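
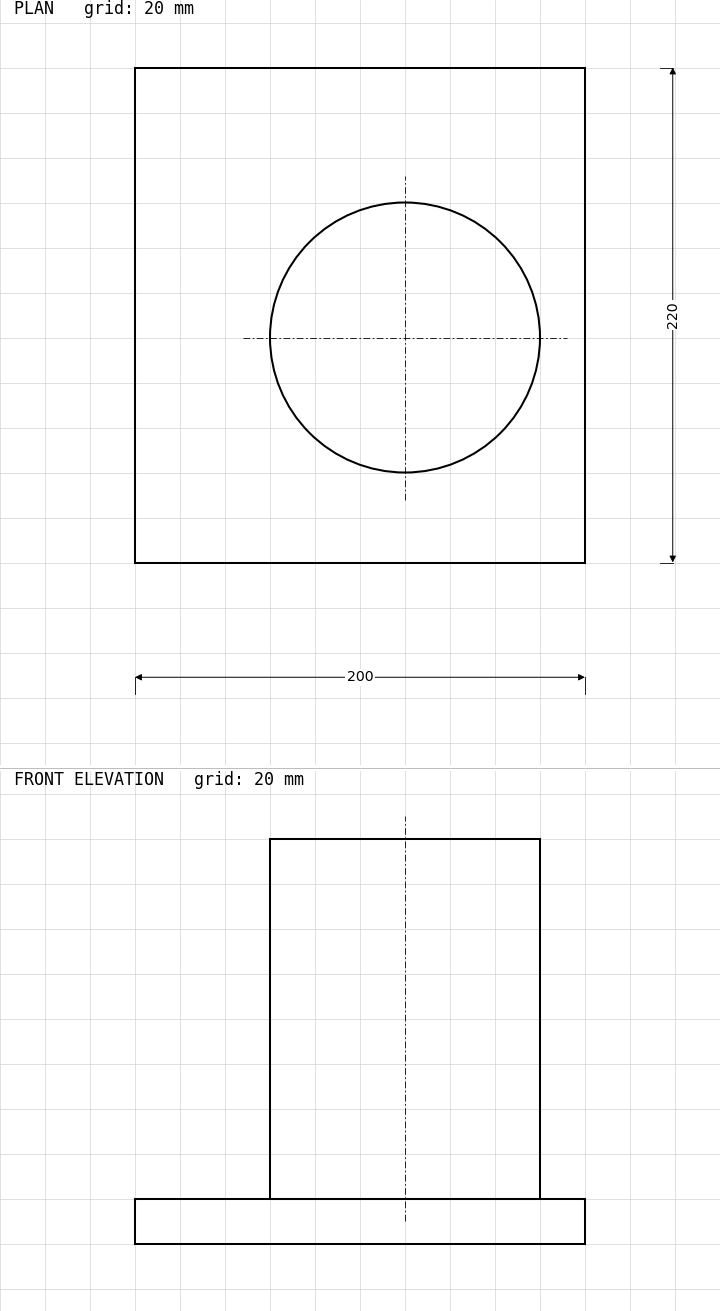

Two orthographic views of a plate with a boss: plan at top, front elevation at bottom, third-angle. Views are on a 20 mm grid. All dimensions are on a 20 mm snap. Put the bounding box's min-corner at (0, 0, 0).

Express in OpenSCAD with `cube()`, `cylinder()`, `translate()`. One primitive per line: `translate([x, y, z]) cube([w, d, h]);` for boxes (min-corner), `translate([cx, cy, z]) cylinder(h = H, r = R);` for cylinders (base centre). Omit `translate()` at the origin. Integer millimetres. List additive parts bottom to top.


cube([200, 220, 20]);
translate([120, 100, 20]) cylinder(h = 160, r = 60);


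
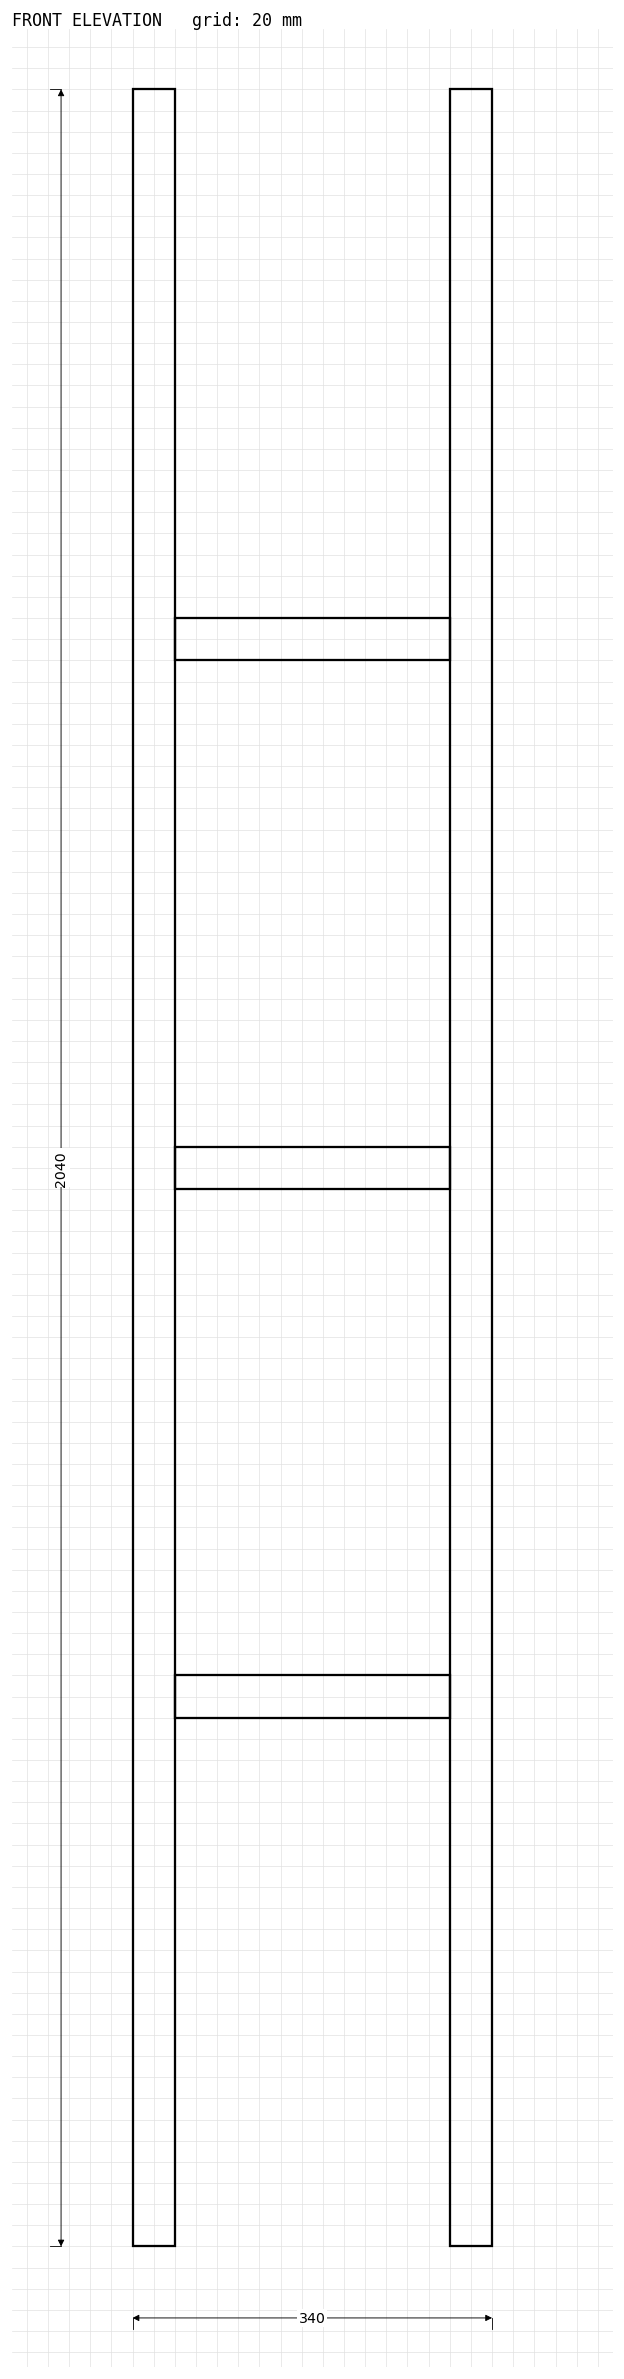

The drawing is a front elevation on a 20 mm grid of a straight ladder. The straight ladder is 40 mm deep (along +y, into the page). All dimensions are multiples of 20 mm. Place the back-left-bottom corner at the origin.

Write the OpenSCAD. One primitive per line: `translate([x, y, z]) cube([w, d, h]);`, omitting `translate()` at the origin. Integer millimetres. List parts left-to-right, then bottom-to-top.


cube([40, 40, 2040]);
translate([40, 0, 500]) cube([260, 40, 40]);
translate([40, 0, 1000]) cube([260, 40, 40]);
translate([40, 0, 1500]) cube([260, 40, 40]);
translate([300, 0, 0]) cube([40, 40, 2040]);


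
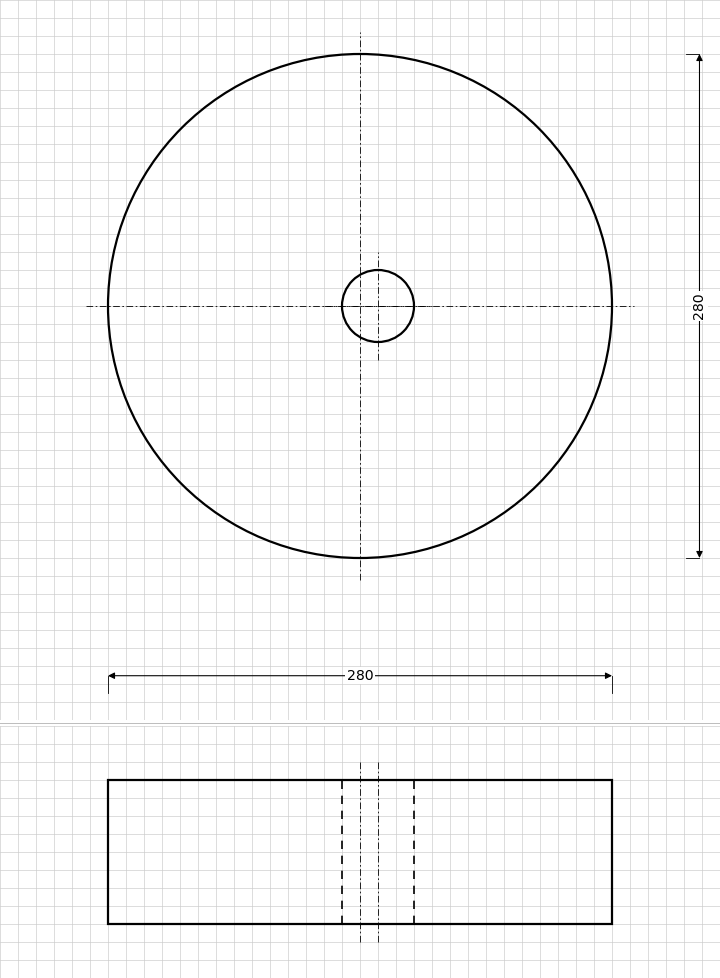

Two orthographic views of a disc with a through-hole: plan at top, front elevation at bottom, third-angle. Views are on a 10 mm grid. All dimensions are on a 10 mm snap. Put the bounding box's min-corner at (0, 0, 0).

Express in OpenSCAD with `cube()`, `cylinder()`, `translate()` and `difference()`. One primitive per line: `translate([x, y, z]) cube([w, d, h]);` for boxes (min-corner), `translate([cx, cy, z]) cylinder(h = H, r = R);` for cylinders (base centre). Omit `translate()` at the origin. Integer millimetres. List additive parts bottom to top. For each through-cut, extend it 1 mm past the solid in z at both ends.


difference() {
  translate([140, 140, 0]) cylinder(h = 80, r = 140);
  translate([150, 140, -1]) cylinder(h = 82, r = 20);
}


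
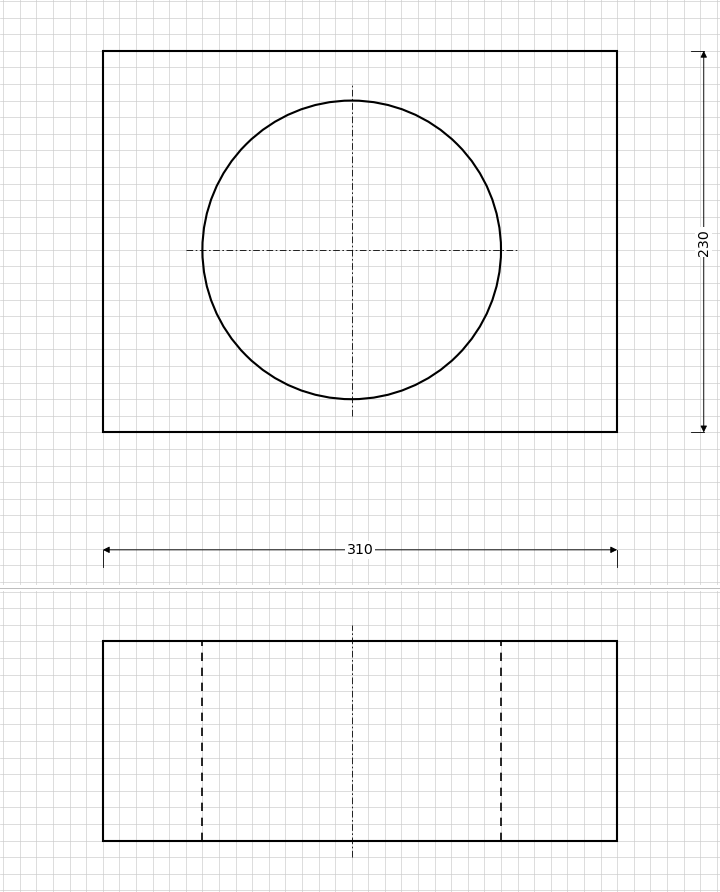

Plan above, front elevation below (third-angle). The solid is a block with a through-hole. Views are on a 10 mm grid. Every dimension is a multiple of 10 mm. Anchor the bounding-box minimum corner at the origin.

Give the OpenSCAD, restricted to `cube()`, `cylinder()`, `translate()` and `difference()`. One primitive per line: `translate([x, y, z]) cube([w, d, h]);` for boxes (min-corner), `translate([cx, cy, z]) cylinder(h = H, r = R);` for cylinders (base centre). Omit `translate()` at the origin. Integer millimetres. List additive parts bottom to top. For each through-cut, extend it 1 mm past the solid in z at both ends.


difference() {
  cube([310, 230, 120]);
  translate([150, 110, -1]) cylinder(h = 122, r = 90);
}


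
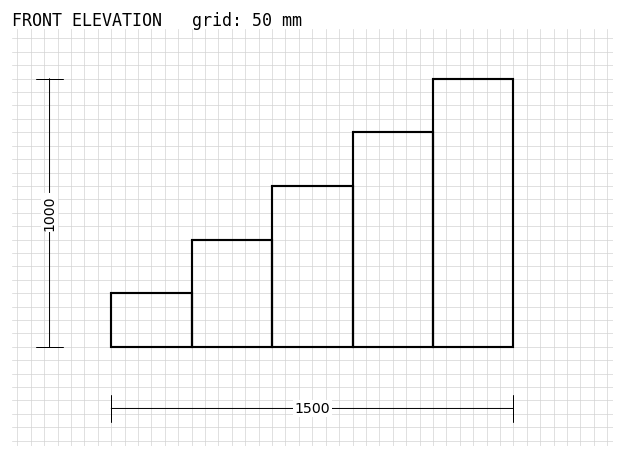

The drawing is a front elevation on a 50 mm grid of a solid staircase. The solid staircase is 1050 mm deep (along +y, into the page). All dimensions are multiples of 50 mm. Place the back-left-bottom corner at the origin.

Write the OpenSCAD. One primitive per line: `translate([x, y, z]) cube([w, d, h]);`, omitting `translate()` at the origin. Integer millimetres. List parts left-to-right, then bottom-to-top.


cube([300, 1050, 200]);
translate([300, 0, 0]) cube([300, 1050, 400]);
translate([600, 0, 0]) cube([300, 1050, 600]);
translate([900, 0, 0]) cube([300, 1050, 800]);
translate([1200, 0, 0]) cube([300, 1050, 1000]);


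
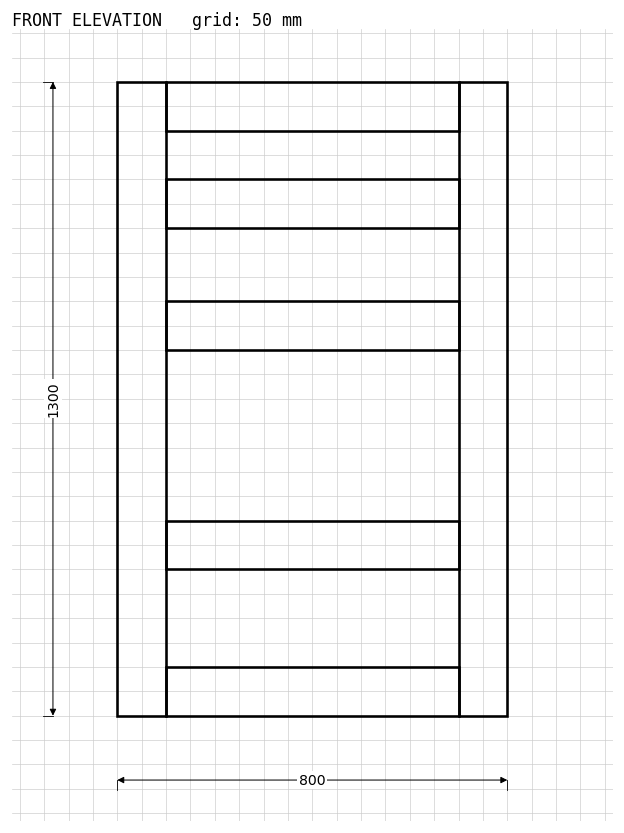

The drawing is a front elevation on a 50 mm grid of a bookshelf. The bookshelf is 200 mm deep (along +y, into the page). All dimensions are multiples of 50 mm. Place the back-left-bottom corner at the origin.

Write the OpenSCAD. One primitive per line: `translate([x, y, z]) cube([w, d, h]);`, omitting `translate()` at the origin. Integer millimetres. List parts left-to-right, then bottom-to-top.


cube([100, 200, 1300]);
translate([100, 0, 0]) cube([600, 200, 100]);
translate([100, 0, 300]) cube([600, 200, 100]);
translate([100, 0, 750]) cube([600, 200, 100]);
translate([100, 0, 1000]) cube([600, 200, 100]);
translate([100, 0, 1200]) cube([600, 200, 100]);
translate([700, 0, 0]) cube([100, 200, 1300]);


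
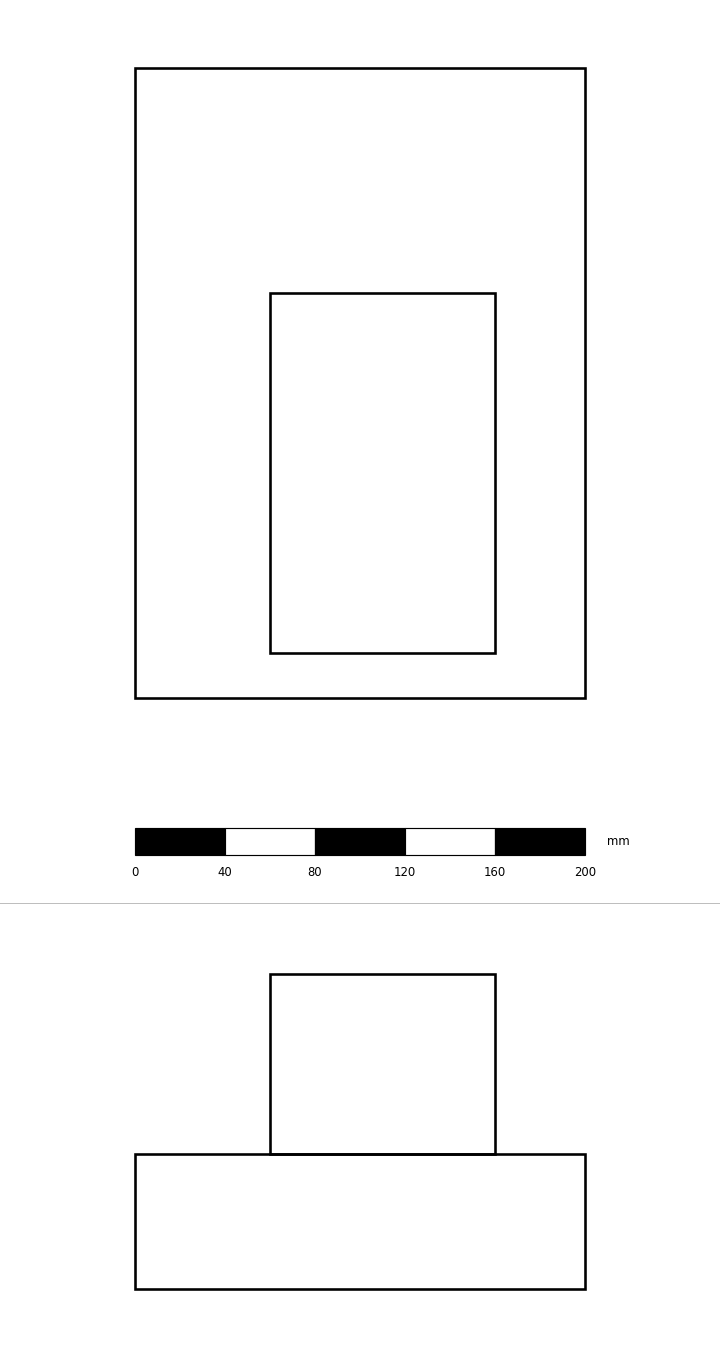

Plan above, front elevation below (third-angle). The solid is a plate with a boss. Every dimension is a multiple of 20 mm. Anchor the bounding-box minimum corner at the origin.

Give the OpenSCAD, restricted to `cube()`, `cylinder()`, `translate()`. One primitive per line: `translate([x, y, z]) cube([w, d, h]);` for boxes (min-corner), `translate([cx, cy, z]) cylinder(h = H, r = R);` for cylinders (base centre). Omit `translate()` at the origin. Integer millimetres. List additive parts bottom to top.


cube([200, 280, 60]);
translate([60, 20, 60]) cube([100, 160, 80]);


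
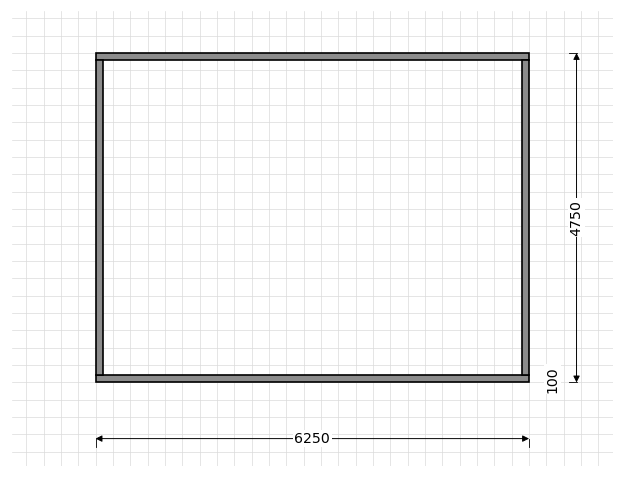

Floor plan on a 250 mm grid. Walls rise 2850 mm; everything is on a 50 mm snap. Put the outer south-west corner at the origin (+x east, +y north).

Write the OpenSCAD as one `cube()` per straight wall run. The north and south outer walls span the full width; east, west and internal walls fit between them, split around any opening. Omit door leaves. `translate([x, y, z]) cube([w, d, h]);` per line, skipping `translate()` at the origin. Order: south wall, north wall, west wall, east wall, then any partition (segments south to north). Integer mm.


cube([6250, 100, 2850]);
translate([0, 4650, 0]) cube([6250, 100, 2850]);
translate([0, 100, 0]) cube([100, 4550, 2850]);
translate([6150, 100, 0]) cube([100, 4550, 2850]);


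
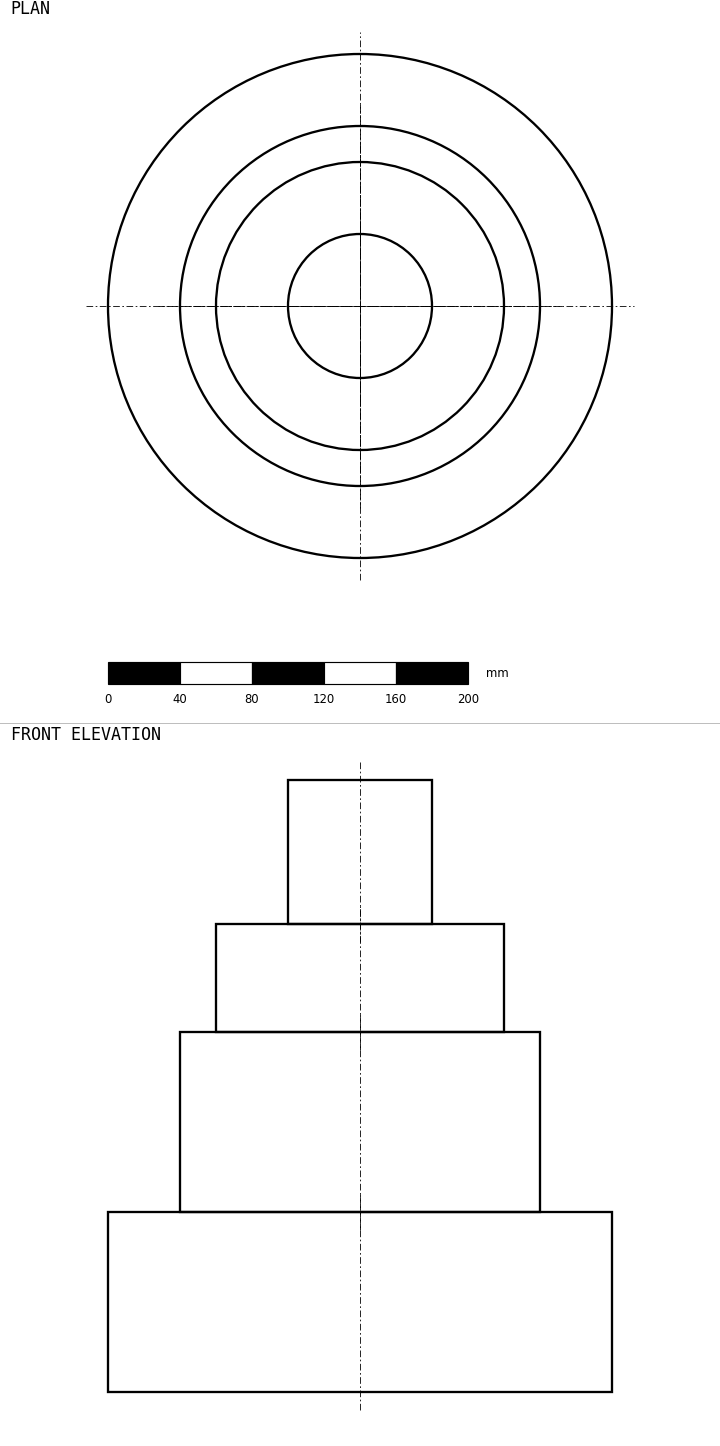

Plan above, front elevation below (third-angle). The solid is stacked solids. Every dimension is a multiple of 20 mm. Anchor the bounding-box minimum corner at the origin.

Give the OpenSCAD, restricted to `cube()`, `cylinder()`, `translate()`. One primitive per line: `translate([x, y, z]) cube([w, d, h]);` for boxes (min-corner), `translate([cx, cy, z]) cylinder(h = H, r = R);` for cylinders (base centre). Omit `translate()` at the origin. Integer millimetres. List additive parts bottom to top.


translate([140, 140, 0]) cylinder(h = 100, r = 140);
translate([140, 140, 100]) cylinder(h = 100, r = 100);
translate([140, 140, 200]) cylinder(h = 60, r = 80);
translate([140, 140, 260]) cylinder(h = 80, r = 40);


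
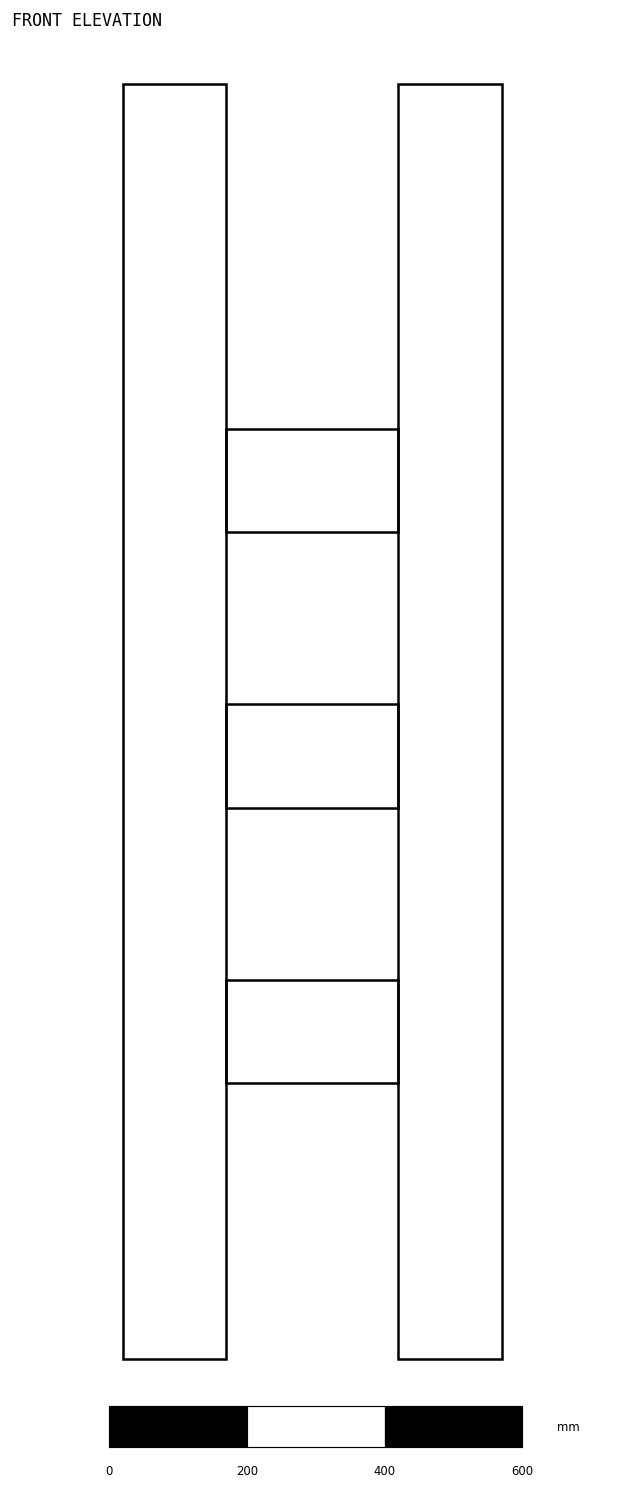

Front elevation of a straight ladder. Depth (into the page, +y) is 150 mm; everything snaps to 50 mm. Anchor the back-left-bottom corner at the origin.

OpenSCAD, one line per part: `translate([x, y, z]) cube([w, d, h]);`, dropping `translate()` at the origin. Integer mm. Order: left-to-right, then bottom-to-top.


cube([150, 150, 1850]);
translate([150, 0, 400]) cube([250, 150, 150]);
translate([150, 0, 800]) cube([250, 150, 150]);
translate([150, 0, 1200]) cube([250, 150, 150]);
translate([400, 0, 0]) cube([150, 150, 1850]);


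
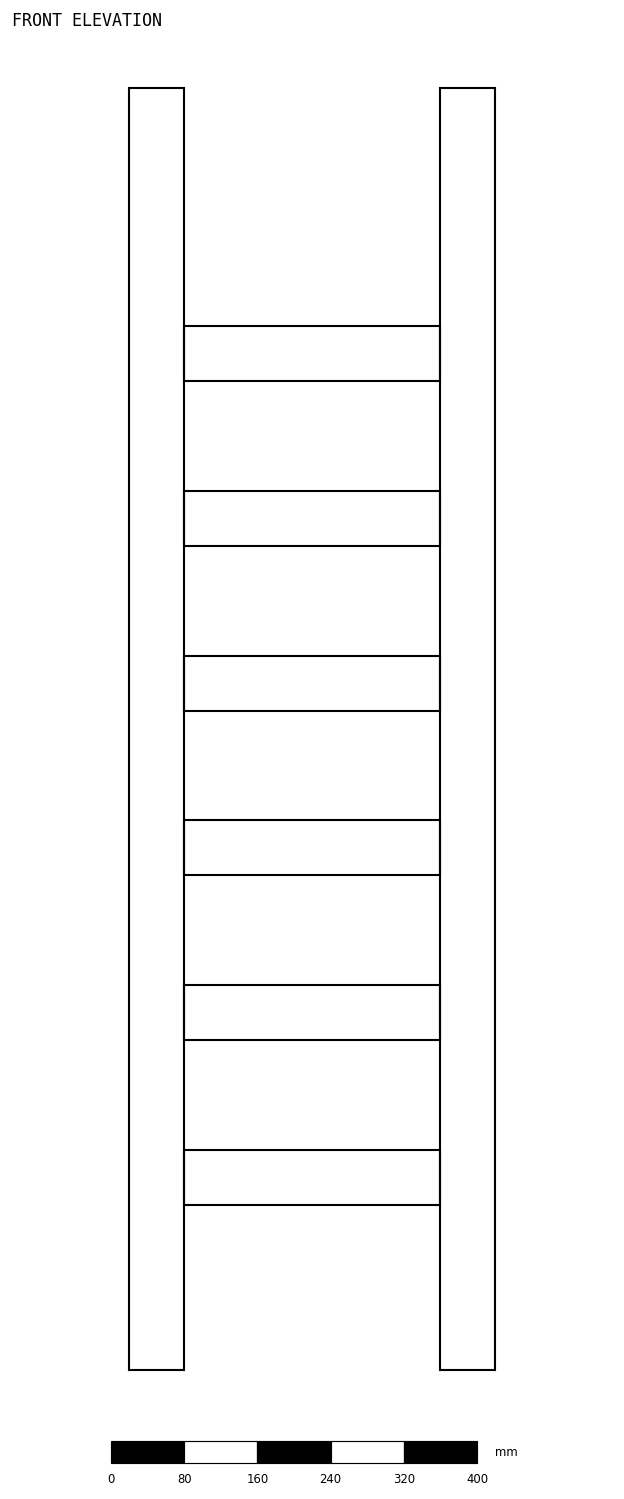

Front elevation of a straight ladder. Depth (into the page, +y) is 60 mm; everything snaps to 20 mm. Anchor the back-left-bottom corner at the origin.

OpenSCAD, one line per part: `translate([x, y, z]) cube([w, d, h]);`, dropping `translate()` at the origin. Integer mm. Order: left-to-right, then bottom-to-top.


cube([60, 60, 1400]);
translate([60, 0, 180]) cube([280, 60, 60]);
translate([60, 0, 360]) cube([280, 60, 60]);
translate([60, 0, 540]) cube([280, 60, 60]);
translate([60, 0, 720]) cube([280, 60, 60]);
translate([60, 0, 900]) cube([280, 60, 60]);
translate([60, 0, 1080]) cube([280, 60, 60]);
translate([340, 0, 0]) cube([60, 60, 1400]);


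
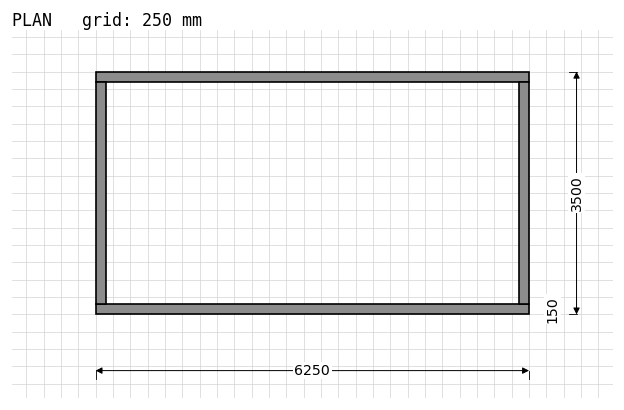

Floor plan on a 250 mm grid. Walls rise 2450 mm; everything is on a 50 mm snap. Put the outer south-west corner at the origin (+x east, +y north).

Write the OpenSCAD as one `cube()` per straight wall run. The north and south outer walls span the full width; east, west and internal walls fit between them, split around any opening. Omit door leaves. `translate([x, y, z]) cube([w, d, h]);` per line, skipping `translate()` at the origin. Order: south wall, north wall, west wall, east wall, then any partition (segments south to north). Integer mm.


cube([6250, 150, 2450]);
translate([0, 3350, 0]) cube([6250, 150, 2450]);
translate([0, 150, 0]) cube([150, 3200, 2450]);
translate([6100, 150, 0]) cube([150, 3200, 2450]);


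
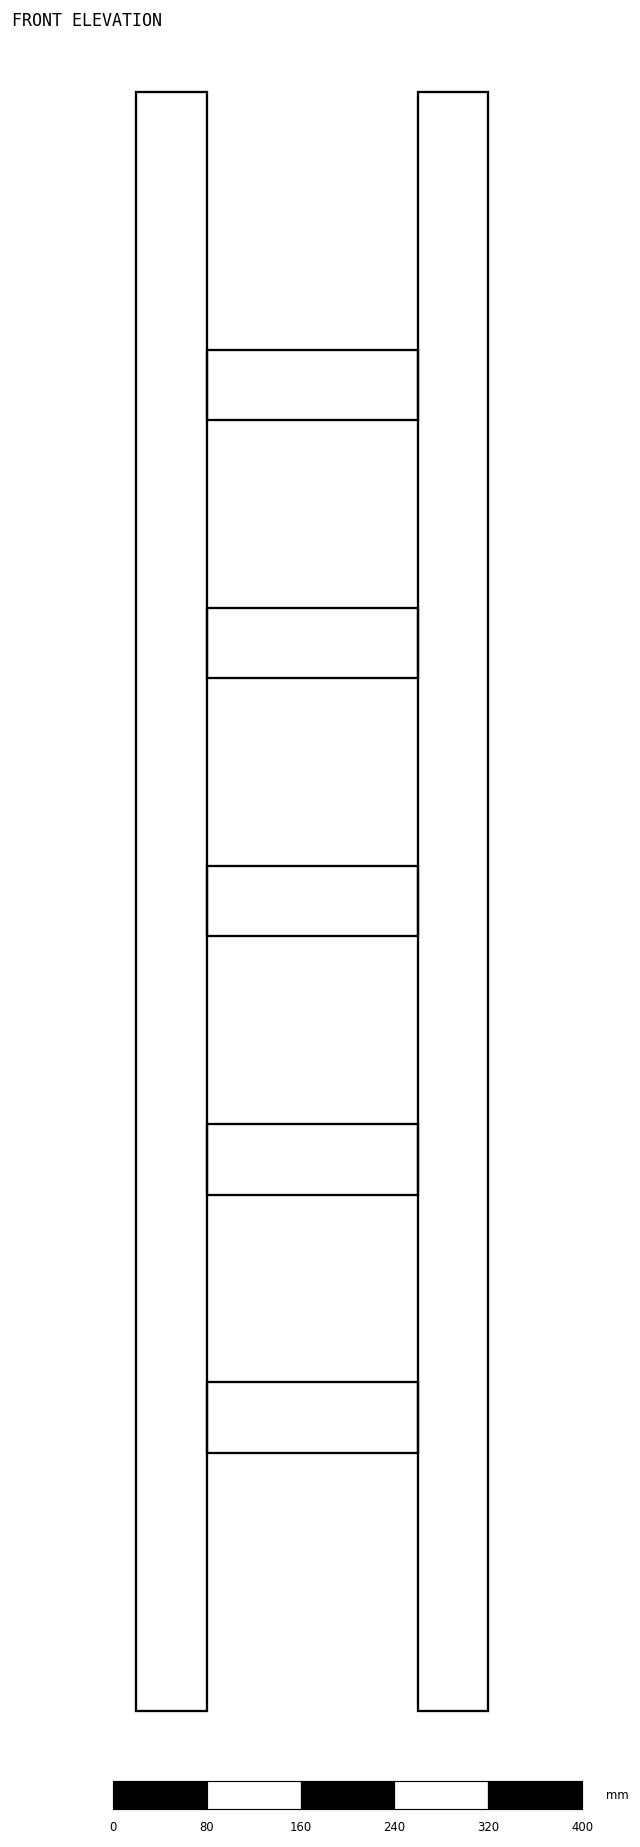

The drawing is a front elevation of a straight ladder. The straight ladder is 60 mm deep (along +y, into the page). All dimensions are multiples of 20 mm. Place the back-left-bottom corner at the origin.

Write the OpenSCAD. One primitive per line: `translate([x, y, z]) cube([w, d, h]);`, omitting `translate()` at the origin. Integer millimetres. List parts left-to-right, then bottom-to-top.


cube([60, 60, 1380]);
translate([60, 0, 220]) cube([180, 60, 60]);
translate([60, 0, 440]) cube([180, 60, 60]);
translate([60, 0, 660]) cube([180, 60, 60]);
translate([60, 0, 880]) cube([180, 60, 60]);
translate([60, 0, 1100]) cube([180, 60, 60]);
translate([240, 0, 0]) cube([60, 60, 1380]);


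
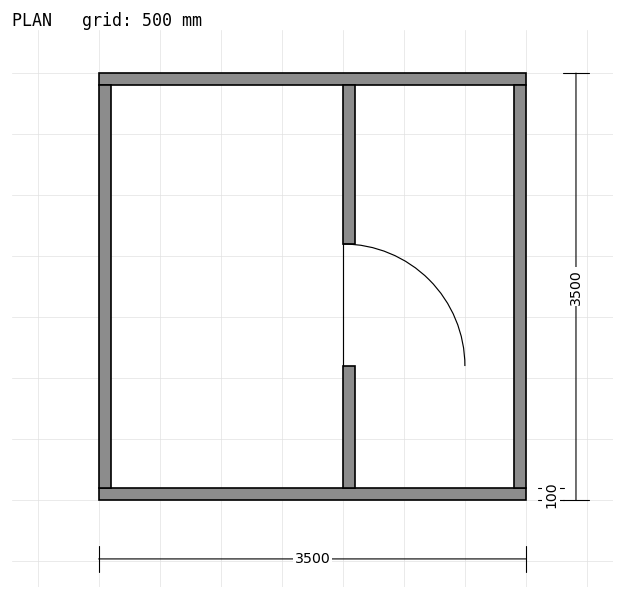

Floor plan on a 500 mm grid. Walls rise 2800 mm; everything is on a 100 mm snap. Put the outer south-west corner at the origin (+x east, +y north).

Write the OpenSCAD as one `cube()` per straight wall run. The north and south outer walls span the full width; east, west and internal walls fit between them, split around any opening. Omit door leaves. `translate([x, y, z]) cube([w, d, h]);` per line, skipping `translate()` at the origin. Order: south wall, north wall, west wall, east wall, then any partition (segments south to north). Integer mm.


cube([3500, 100, 2800]);
translate([0, 3400, 0]) cube([3500, 100, 2800]);
translate([0, 100, 0]) cube([100, 3300, 2800]);
translate([3400, 100, 0]) cube([100, 3300, 2800]);
translate([2000, 100, 0]) cube([100, 1000, 2800]);
translate([2000, 2100, 0]) cube([100, 1300, 2800]);


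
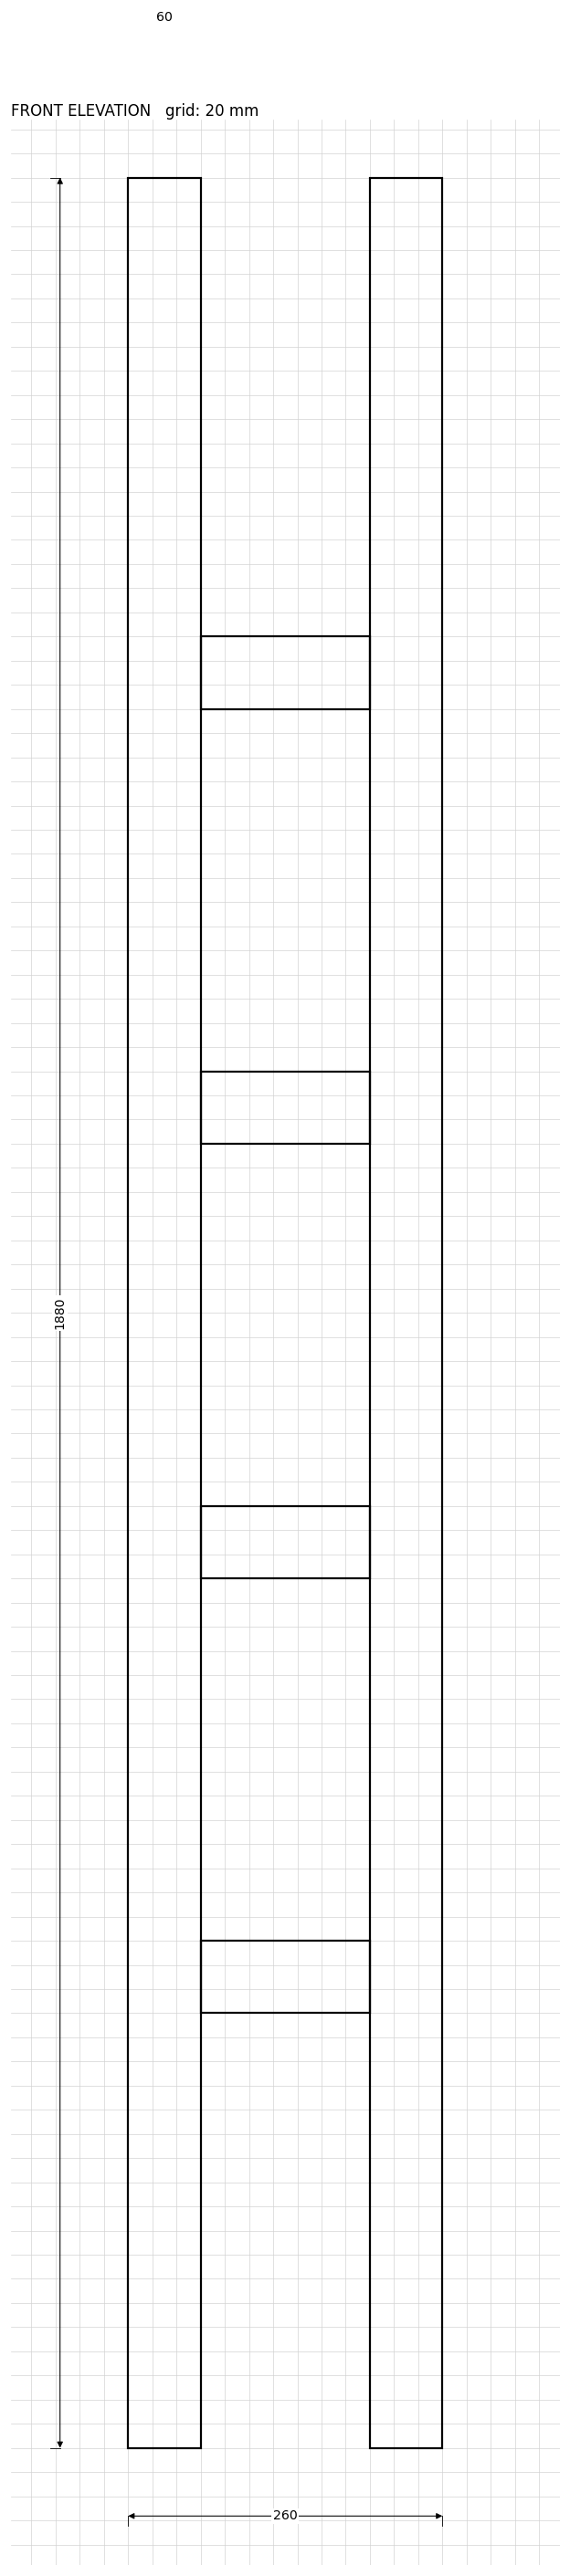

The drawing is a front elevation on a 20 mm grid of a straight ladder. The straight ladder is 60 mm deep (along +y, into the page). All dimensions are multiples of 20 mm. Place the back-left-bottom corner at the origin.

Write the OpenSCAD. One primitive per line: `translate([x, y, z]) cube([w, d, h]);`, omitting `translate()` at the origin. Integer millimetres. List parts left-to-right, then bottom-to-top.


cube([60, 60, 1880]);
translate([60, 0, 360]) cube([140, 60, 60]);
translate([60, 0, 720]) cube([140, 60, 60]);
translate([60, 0, 1080]) cube([140, 60, 60]);
translate([60, 0, 1440]) cube([140, 60, 60]);
translate([200, 0, 0]) cube([60, 60, 1880]);


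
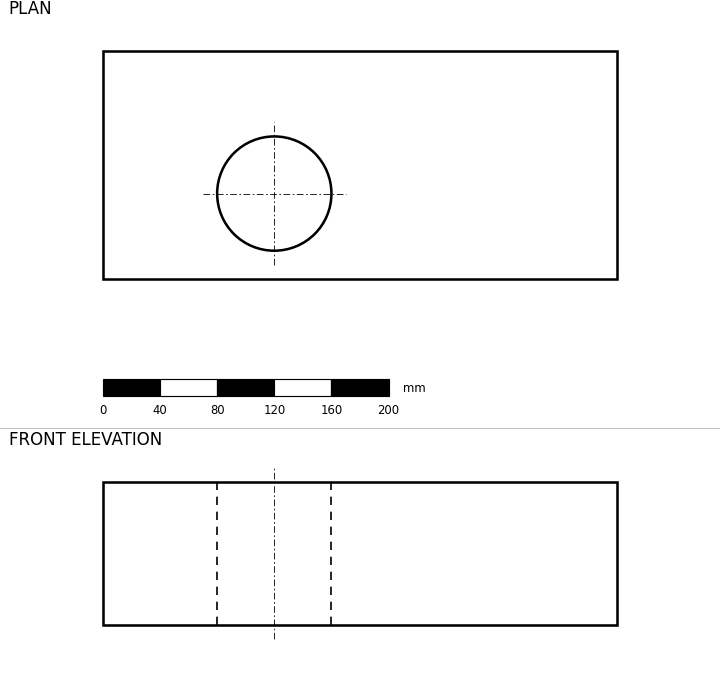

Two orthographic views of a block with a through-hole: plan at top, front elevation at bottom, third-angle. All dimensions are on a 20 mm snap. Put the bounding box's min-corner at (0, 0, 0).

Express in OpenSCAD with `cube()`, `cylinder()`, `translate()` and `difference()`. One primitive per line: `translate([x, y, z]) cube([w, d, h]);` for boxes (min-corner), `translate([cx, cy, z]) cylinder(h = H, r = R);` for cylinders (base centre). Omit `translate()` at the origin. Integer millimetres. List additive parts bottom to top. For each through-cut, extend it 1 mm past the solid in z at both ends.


difference() {
  cube([360, 160, 100]);
  translate([120, 60, -1]) cylinder(h = 102, r = 40);
}


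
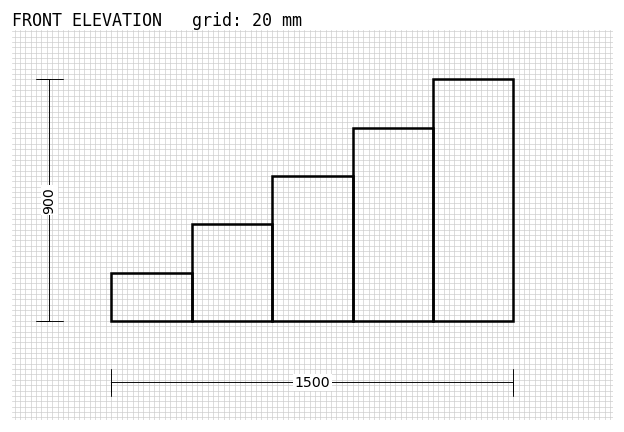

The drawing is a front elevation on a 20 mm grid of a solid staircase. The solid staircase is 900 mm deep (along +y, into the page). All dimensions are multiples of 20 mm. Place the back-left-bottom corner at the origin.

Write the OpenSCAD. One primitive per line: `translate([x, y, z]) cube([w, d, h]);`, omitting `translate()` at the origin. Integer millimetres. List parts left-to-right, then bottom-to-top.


cube([300, 900, 180]);
translate([300, 0, 0]) cube([300, 900, 360]);
translate([600, 0, 0]) cube([300, 900, 540]);
translate([900, 0, 0]) cube([300, 900, 720]);
translate([1200, 0, 0]) cube([300, 900, 900]);


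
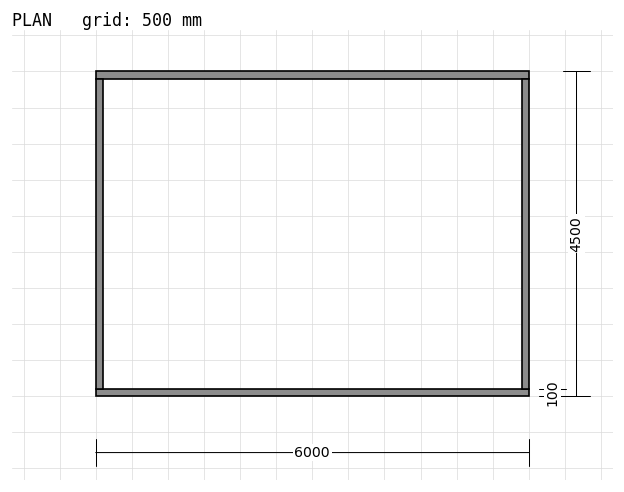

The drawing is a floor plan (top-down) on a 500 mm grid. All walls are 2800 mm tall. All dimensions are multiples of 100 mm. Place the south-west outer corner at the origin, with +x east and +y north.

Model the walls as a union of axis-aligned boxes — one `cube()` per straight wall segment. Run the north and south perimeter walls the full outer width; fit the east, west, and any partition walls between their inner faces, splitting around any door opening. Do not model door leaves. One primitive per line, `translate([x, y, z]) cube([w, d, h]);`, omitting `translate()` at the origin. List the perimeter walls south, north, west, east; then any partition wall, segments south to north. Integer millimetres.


cube([6000, 100, 2800]);
translate([0, 4400, 0]) cube([6000, 100, 2800]);
translate([0, 100, 0]) cube([100, 4300, 2800]);
translate([5900, 100, 0]) cube([100, 4300, 2800]);


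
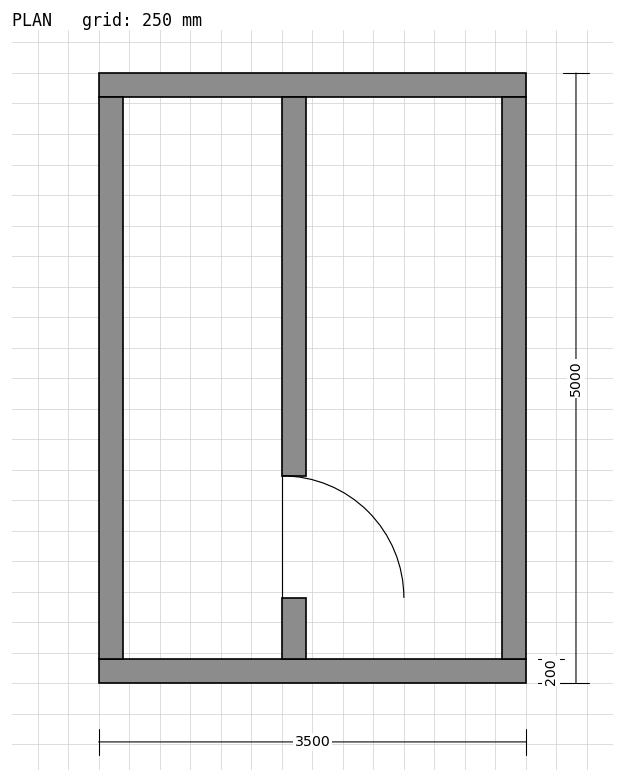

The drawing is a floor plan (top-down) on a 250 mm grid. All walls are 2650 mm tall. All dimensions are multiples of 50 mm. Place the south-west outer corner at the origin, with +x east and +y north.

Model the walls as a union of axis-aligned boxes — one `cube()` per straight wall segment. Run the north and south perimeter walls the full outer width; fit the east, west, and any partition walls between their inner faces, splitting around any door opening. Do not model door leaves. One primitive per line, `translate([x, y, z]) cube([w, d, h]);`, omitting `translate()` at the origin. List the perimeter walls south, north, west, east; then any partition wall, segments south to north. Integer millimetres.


cube([3500, 200, 2650]);
translate([0, 4800, 0]) cube([3500, 200, 2650]);
translate([0, 200, 0]) cube([200, 4600, 2650]);
translate([3300, 200, 0]) cube([200, 4600, 2650]);
translate([1500, 200, 0]) cube([200, 500, 2650]);
translate([1500, 1700, 0]) cube([200, 3100, 2650]);


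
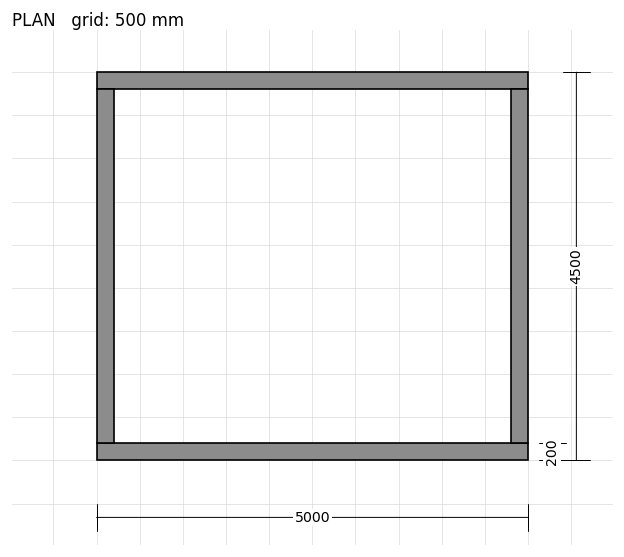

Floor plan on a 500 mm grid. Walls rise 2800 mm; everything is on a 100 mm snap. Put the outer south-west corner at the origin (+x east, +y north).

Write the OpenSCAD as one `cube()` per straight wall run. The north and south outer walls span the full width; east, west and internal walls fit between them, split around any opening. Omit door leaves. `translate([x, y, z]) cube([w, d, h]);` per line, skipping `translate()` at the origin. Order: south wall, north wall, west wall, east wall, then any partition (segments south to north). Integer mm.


cube([5000, 200, 2800]);
translate([0, 4300, 0]) cube([5000, 200, 2800]);
translate([0, 200, 0]) cube([200, 4100, 2800]);
translate([4800, 200, 0]) cube([200, 4100, 2800]);


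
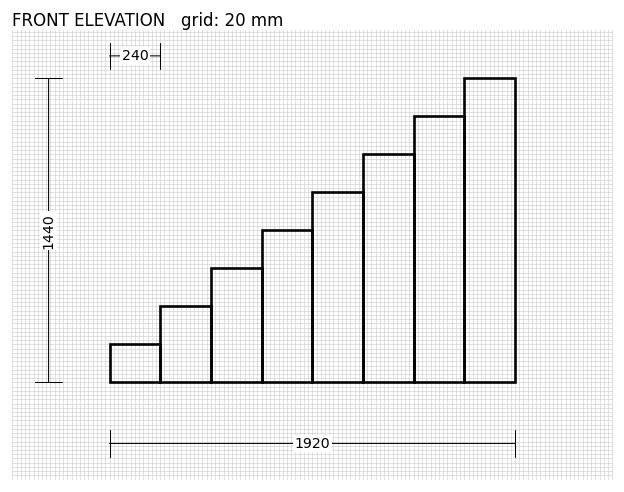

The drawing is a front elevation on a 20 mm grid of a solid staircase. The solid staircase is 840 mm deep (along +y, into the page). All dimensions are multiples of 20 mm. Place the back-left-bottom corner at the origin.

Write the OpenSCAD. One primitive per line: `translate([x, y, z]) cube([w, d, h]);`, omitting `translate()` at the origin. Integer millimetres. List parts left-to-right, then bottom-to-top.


cube([240, 840, 180]);
translate([240, 0, 0]) cube([240, 840, 360]);
translate([480, 0, 0]) cube([240, 840, 540]);
translate([720, 0, 0]) cube([240, 840, 720]);
translate([960, 0, 0]) cube([240, 840, 900]);
translate([1200, 0, 0]) cube([240, 840, 1080]);
translate([1440, 0, 0]) cube([240, 840, 1260]);
translate([1680, 0, 0]) cube([240, 840, 1440]);


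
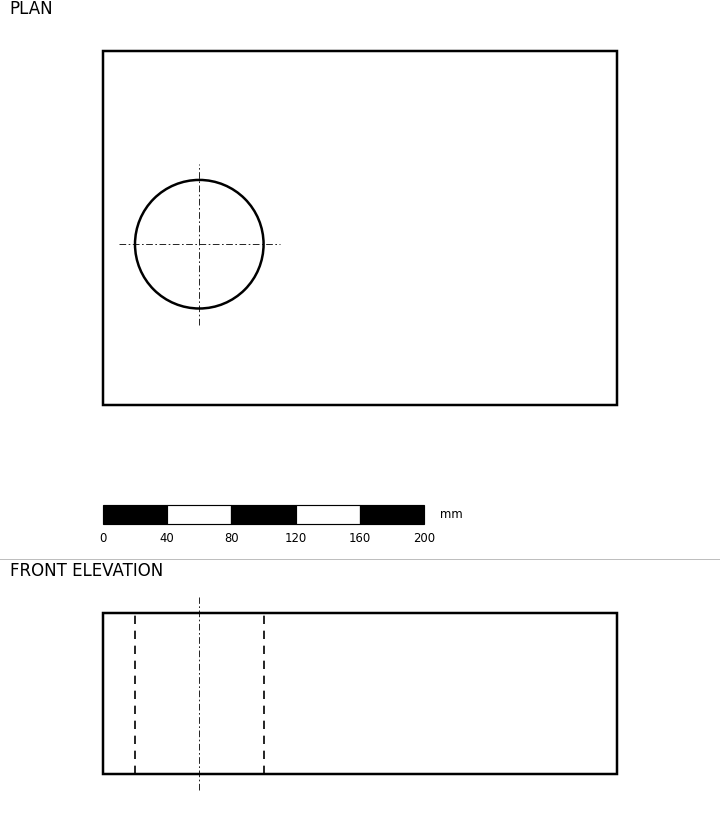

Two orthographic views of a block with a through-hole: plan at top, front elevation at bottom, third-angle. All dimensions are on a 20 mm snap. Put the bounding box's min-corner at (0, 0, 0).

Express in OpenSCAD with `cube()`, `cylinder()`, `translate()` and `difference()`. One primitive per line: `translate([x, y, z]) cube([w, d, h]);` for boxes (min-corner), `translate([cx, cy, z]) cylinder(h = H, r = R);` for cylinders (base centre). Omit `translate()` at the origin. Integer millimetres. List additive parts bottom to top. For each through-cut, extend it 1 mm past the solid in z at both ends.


difference() {
  cube([320, 220, 100]);
  translate([60, 100, -1]) cylinder(h = 102, r = 40);
}


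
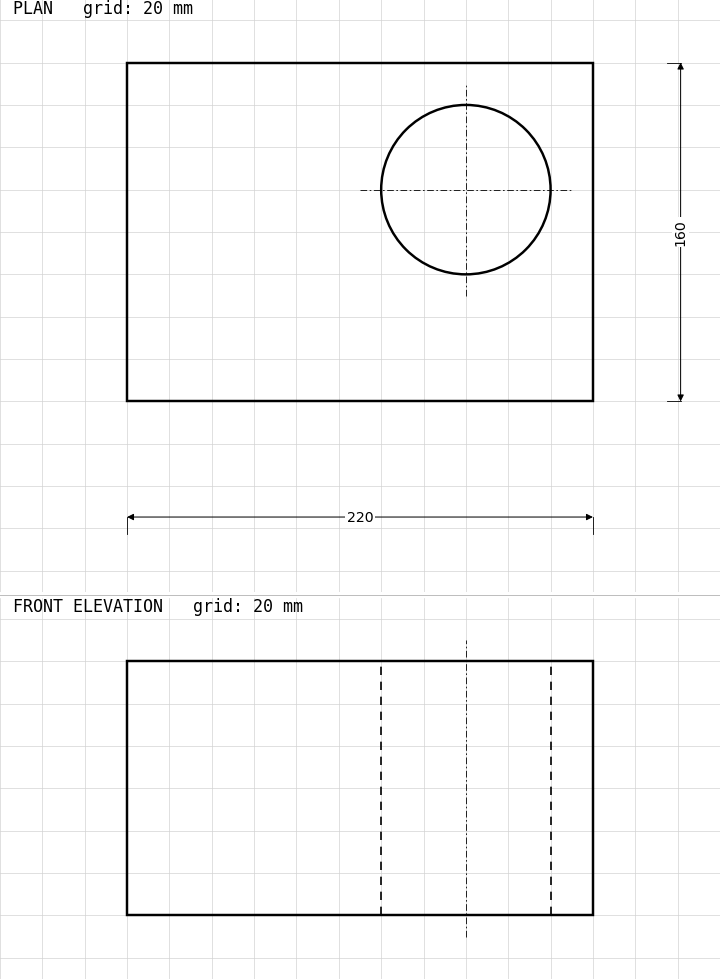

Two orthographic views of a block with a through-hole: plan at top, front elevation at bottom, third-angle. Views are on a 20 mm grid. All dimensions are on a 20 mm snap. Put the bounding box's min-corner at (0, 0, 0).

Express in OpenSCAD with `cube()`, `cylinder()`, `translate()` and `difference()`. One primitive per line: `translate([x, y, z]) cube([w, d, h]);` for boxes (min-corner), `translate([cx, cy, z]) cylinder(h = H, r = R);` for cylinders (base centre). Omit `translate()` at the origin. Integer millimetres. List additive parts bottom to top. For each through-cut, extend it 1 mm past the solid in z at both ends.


difference() {
  cube([220, 160, 120]);
  translate([160, 100, -1]) cylinder(h = 122, r = 40);
}


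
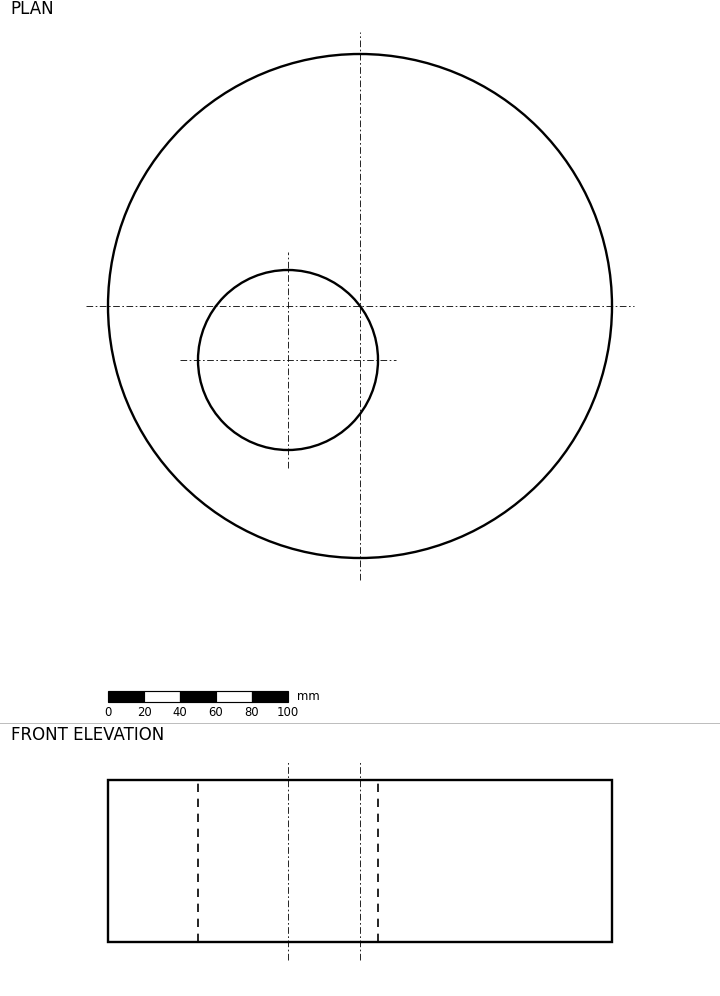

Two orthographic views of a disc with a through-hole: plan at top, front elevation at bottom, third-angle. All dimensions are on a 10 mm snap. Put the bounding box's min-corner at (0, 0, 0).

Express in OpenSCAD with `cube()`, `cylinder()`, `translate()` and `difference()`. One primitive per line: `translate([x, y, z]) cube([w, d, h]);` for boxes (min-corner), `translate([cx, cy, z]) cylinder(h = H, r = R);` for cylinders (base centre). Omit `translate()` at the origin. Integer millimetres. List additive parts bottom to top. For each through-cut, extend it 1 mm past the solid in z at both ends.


difference() {
  translate([140, 140, 0]) cylinder(h = 90, r = 140);
  translate([100, 110, -1]) cylinder(h = 92, r = 50);
}


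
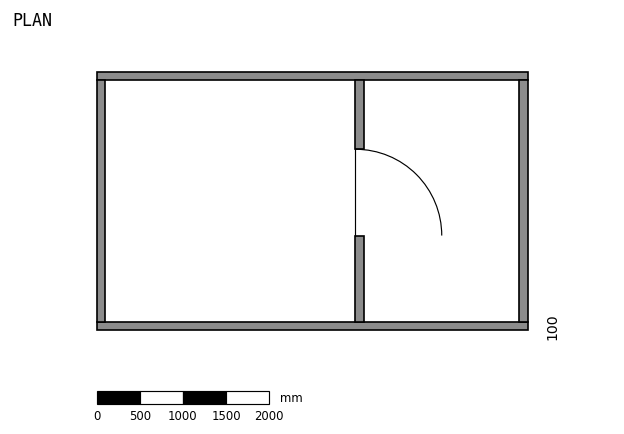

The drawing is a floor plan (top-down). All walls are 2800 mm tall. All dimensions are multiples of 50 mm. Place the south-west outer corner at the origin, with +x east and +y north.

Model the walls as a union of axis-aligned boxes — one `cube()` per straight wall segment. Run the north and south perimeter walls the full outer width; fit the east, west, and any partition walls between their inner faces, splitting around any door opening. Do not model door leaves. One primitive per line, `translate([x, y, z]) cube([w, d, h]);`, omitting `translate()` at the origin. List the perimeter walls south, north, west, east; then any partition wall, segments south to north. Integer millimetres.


cube([5000, 100, 2800]);
translate([0, 2900, 0]) cube([5000, 100, 2800]);
translate([0, 100, 0]) cube([100, 2800, 2800]);
translate([4900, 100, 0]) cube([100, 2800, 2800]);
translate([3000, 100, 0]) cube([100, 1000, 2800]);
translate([3000, 2100, 0]) cube([100, 800, 2800]);


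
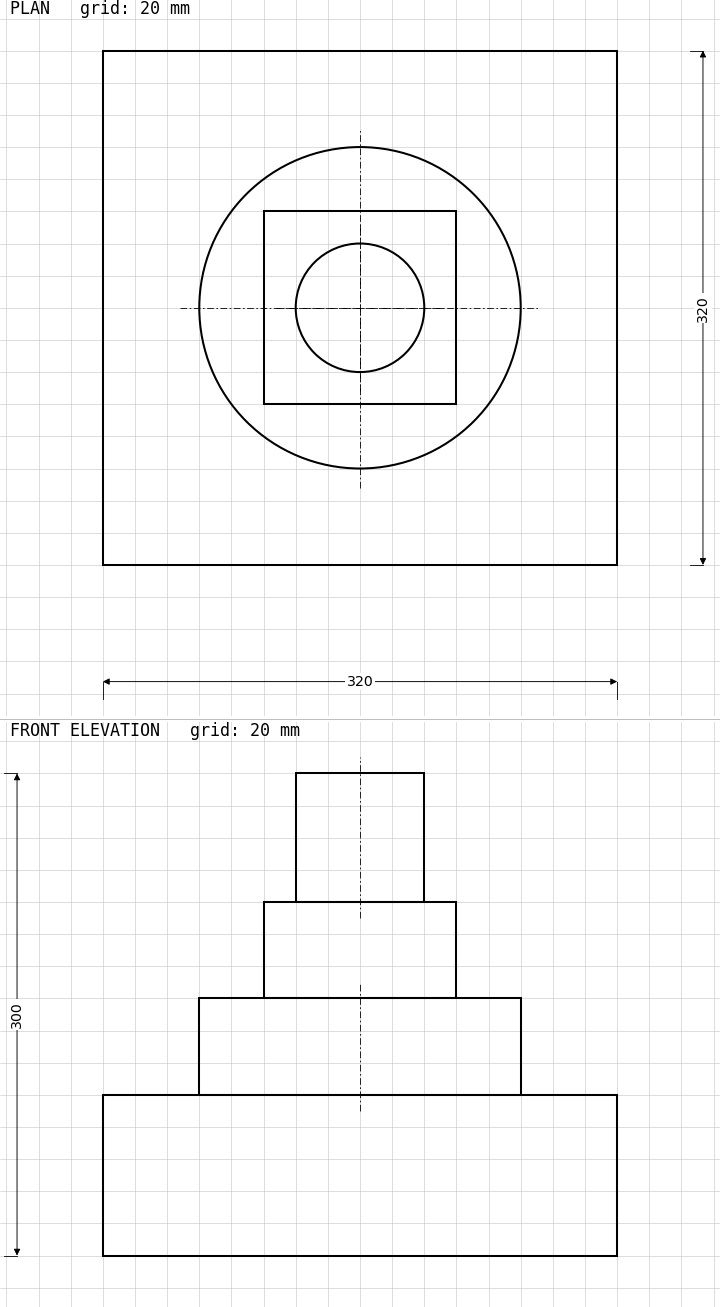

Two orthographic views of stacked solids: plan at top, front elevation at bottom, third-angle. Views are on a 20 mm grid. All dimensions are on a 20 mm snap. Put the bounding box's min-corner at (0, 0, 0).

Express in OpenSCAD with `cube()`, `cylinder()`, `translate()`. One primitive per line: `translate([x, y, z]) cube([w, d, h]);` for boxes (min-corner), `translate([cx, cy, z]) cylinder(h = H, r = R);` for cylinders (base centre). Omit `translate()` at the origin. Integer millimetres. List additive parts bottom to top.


cube([320, 320, 100]);
translate([160, 160, 100]) cylinder(h = 60, r = 100);
translate([100, 100, 160]) cube([120, 120, 60]);
translate([160, 160, 220]) cylinder(h = 80, r = 40);


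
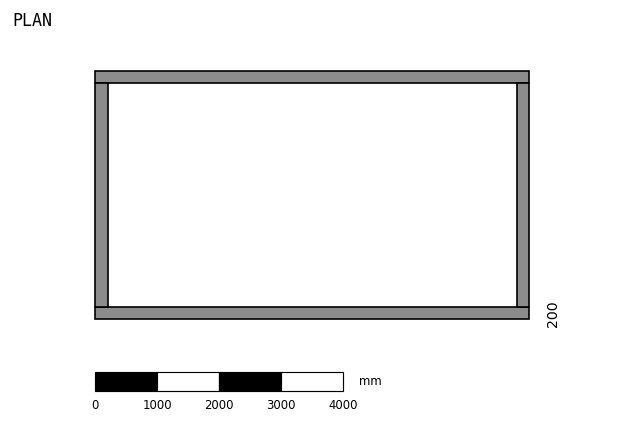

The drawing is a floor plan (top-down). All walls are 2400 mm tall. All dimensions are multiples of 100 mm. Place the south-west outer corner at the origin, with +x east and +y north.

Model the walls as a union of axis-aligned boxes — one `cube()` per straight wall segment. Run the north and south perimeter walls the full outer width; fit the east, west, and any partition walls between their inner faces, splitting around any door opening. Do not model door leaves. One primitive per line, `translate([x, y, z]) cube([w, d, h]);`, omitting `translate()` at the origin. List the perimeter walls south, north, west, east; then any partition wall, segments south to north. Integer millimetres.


cube([7000, 200, 2400]);
translate([0, 3800, 0]) cube([7000, 200, 2400]);
translate([0, 200, 0]) cube([200, 3600, 2400]);
translate([6800, 200, 0]) cube([200, 3600, 2400]);


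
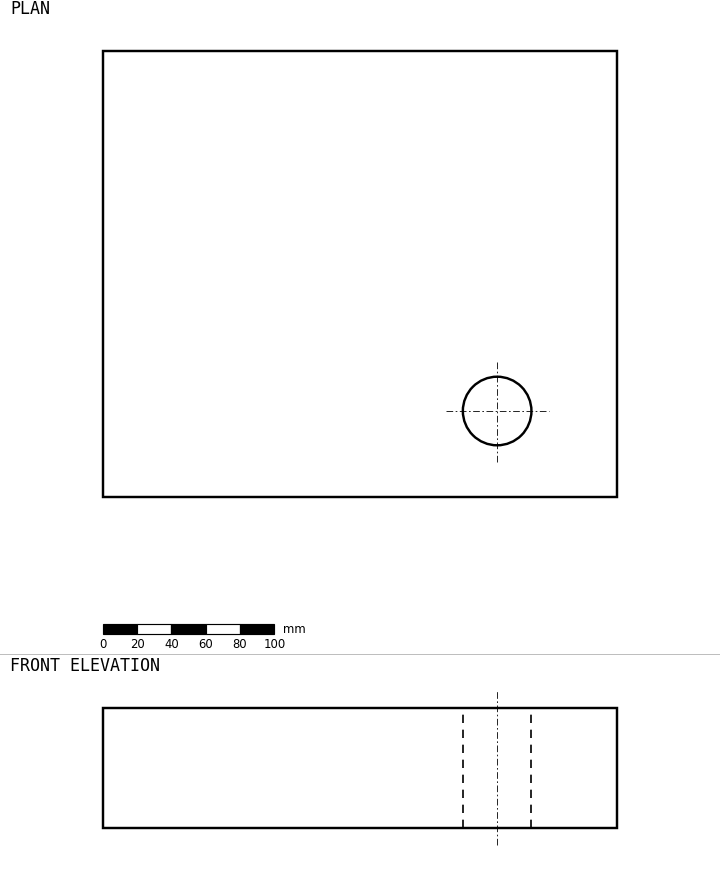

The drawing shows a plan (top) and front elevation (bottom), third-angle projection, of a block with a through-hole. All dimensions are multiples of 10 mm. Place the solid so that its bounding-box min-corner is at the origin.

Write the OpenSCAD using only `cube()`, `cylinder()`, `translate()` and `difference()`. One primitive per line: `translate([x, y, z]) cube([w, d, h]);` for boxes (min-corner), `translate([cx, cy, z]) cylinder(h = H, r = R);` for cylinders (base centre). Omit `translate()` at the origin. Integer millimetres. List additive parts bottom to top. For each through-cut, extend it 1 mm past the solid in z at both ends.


difference() {
  cube([300, 260, 70]);
  translate([230, 50, -1]) cylinder(h = 72, r = 20);
}


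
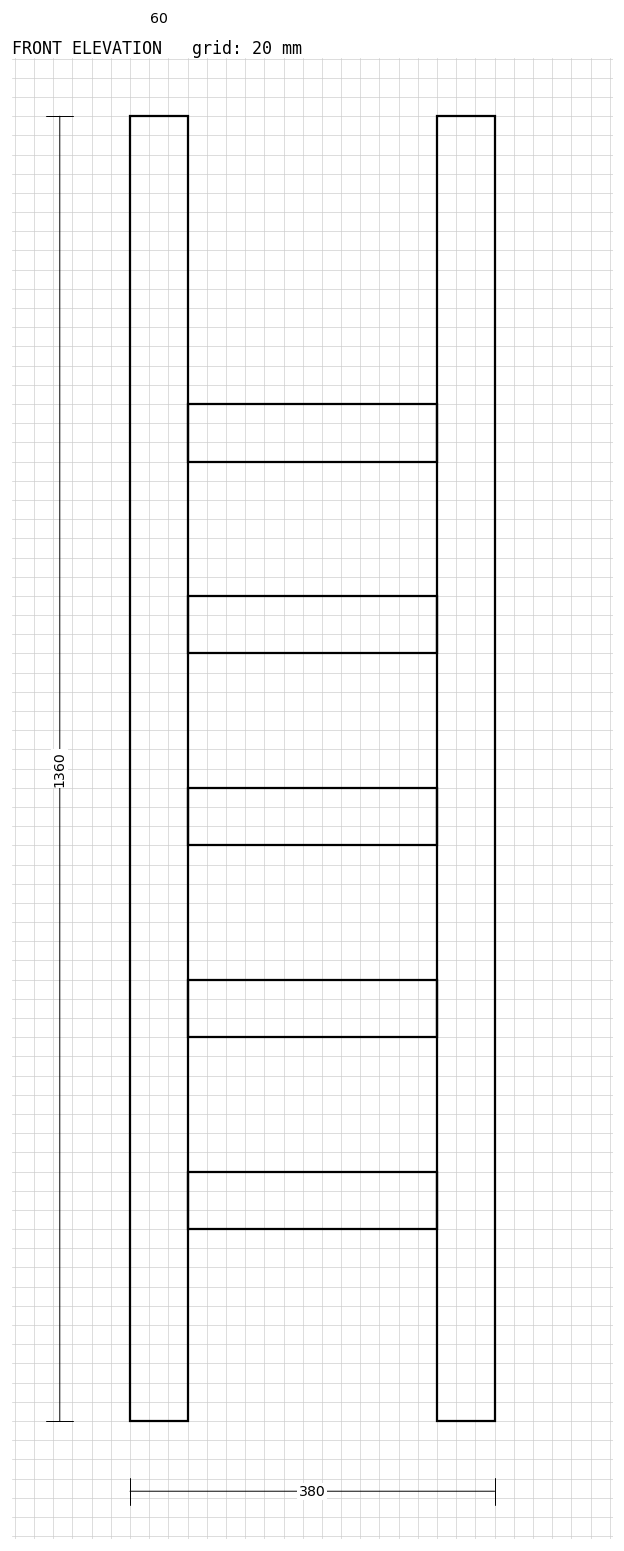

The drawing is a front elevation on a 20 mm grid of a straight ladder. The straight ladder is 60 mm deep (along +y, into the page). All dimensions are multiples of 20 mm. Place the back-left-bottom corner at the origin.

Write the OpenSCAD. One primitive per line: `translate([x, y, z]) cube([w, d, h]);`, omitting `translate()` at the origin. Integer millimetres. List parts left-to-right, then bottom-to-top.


cube([60, 60, 1360]);
translate([60, 0, 200]) cube([260, 60, 60]);
translate([60, 0, 400]) cube([260, 60, 60]);
translate([60, 0, 600]) cube([260, 60, 60]);
translate([60, 0, 800]) cube([260, 60, 60]);
translate([60, 0, 1000]) cube([260, 60, 60]);
translate([320, 0, 0]) cube([60, 60, 1360]);


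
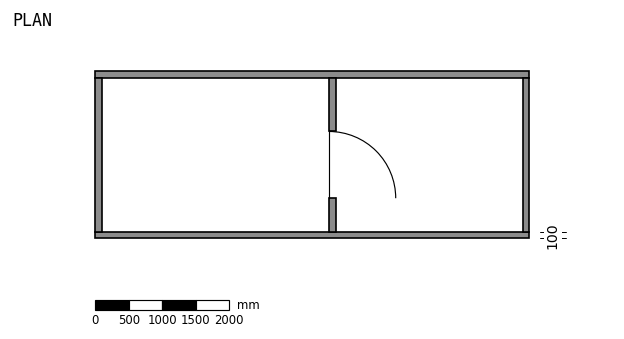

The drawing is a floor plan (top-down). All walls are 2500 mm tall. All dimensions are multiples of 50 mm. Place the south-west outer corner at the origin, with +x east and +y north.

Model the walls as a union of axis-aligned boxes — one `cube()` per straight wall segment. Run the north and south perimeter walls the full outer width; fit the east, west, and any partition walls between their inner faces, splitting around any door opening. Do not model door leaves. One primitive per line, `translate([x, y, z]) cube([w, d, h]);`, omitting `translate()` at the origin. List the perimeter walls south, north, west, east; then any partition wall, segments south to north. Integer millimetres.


cube([6500, 100, 2500]);
translate([0, 2400, 0]) cube([6500, 100, 2500]);
translate([0, 100, 0]) cube([100, 2300, 2500]);
translate([6400, 100, 0]) cube([100, 2300, 2500]);
translate([3500, 100, 0]) cube([100, 500, 2500]);
translate([3500, 1600, 0]) cube([100, 800, 2500]);


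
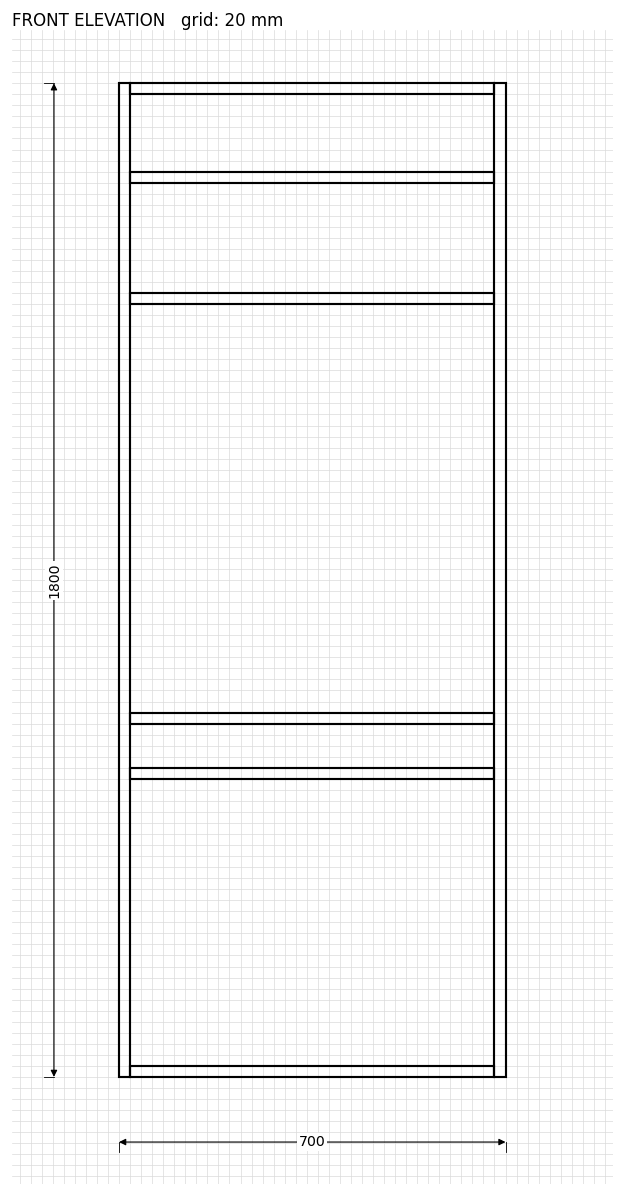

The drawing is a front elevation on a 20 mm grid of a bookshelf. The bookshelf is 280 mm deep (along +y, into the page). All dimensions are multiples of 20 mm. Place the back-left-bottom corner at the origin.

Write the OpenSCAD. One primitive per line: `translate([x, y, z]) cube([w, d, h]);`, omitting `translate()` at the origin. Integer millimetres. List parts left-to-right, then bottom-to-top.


cube([20, 280, 1800]);
translate([20, 0, 0]) cube([660, 280, 20]);
translate([20, 0, 540]) cube([660, 280, 20]);
translate([20, 0, 640]) cube([660, 280, 20]);
translate([20, 0, 1400]) cube([660, 280, 20]);
translate([20, 0, 1620]) cube([660, 280, 20]);
translate([20, 0, 1780]) cube([660, 280, 20]);
translate([680, 0, 0]) cube([20, 280, 1800]);


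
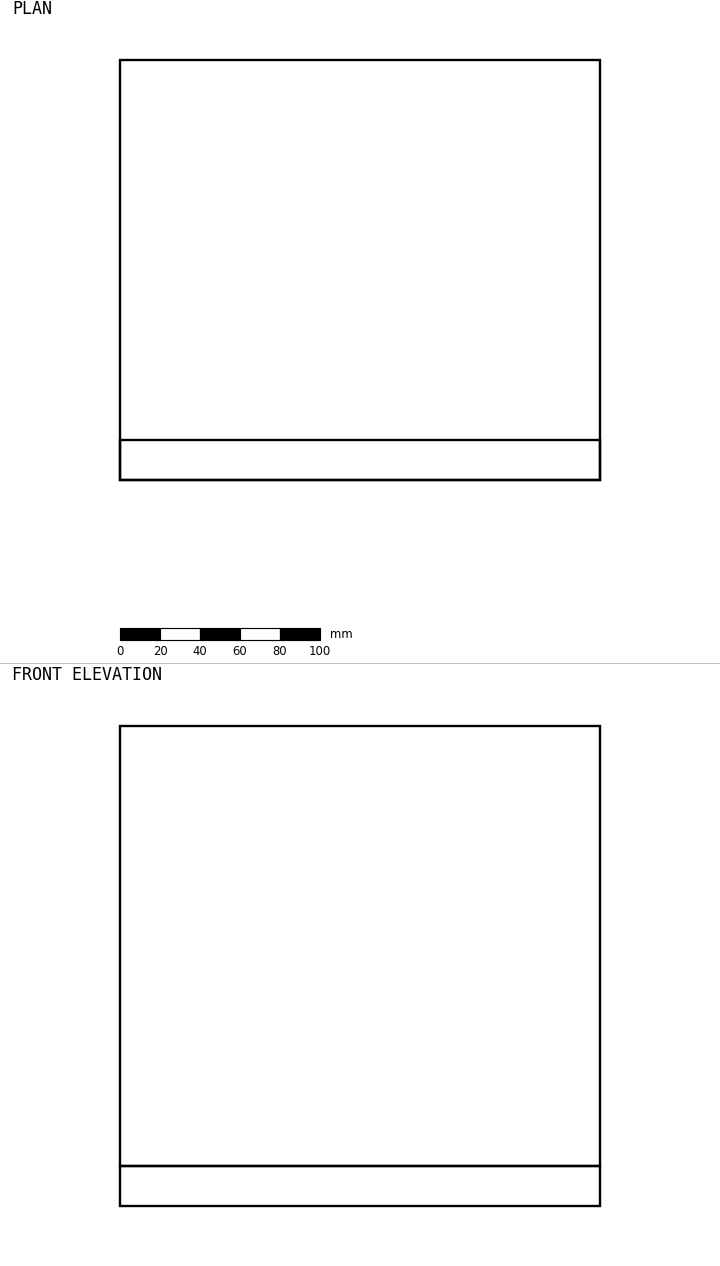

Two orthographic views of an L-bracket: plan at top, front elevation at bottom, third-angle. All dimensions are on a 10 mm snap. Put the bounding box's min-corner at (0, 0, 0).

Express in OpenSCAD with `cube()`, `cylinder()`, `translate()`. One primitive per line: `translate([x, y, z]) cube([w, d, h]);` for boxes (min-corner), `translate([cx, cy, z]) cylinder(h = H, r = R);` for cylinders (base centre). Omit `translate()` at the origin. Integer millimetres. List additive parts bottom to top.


cube([240, 210, 20]);
translate([0, 0, 20]) cube([240, 20, 220]);


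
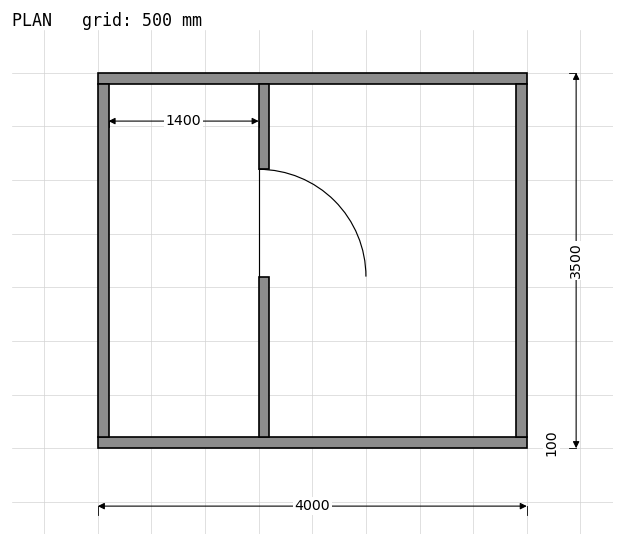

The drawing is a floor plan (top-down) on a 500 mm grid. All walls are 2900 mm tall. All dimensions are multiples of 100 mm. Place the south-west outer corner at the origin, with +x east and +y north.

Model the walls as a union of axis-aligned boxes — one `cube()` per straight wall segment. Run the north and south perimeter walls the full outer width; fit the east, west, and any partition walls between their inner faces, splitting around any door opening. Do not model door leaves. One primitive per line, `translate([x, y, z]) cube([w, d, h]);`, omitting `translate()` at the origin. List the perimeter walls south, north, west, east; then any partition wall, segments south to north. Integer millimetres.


cube([4000, 100, 2900]);
translate([0, 3400, 0]) cube([4000, 100, 2900]);
translate([0, 100, 0]) cube([100, 3300, 2900]);
translate([3900, 100, 0]) cube([100, 3300, 2900]);
translate([1500, 100, 0]) cube([100, 1500, 2900]);
translate([1500, 2600, 0]) cube([100, 800, 2900]);


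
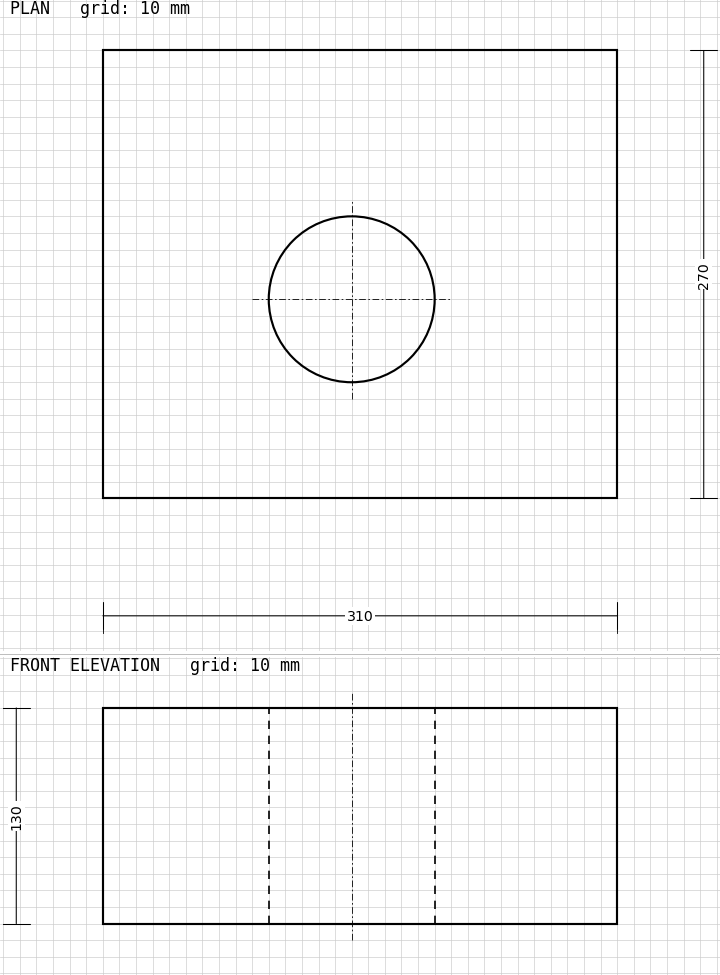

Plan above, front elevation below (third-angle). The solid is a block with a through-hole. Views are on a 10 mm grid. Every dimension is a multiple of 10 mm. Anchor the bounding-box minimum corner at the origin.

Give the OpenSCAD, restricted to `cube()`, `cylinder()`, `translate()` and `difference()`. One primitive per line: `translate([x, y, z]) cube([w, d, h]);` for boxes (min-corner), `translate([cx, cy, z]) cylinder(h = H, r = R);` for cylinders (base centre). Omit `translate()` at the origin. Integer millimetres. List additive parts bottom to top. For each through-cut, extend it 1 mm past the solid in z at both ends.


difference() {
  cube([310, 270, 130]);
  translate([150, 120, -1]) cylinder(h = 132, r = 50);
}
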